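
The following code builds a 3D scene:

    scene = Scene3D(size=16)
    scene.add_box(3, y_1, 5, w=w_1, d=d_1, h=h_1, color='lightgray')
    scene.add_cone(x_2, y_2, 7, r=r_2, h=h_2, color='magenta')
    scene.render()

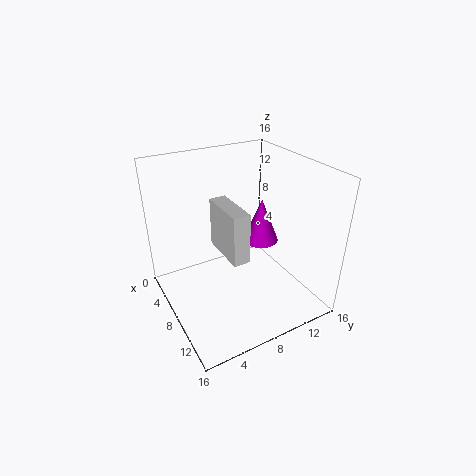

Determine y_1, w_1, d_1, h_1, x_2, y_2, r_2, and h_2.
y_1 = 7
w_1 = 6
d_1 = 2
h_1 = 6
x_2 = 8
y_2 = 11
r_2 = 2
h_2 = 5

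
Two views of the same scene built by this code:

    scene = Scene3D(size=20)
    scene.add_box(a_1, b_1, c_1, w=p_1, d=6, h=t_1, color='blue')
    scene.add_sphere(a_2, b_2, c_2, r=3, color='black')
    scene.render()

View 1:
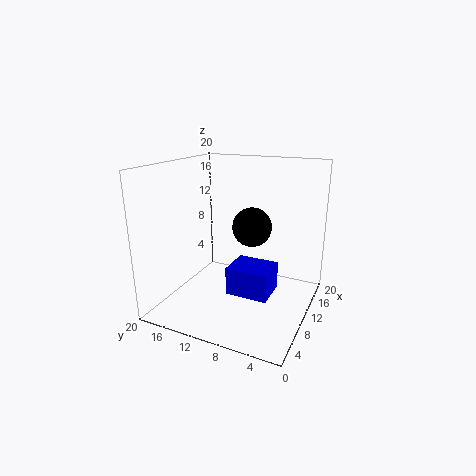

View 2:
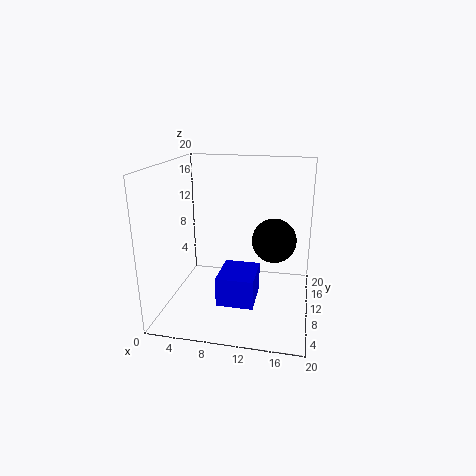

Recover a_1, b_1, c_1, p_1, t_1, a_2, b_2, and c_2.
a_1 = 8, b_1 = 5, c_1 = 2, p_1 = 5, t_1 = 4, a_2 = 15, b_2 = 10, c_2 = 10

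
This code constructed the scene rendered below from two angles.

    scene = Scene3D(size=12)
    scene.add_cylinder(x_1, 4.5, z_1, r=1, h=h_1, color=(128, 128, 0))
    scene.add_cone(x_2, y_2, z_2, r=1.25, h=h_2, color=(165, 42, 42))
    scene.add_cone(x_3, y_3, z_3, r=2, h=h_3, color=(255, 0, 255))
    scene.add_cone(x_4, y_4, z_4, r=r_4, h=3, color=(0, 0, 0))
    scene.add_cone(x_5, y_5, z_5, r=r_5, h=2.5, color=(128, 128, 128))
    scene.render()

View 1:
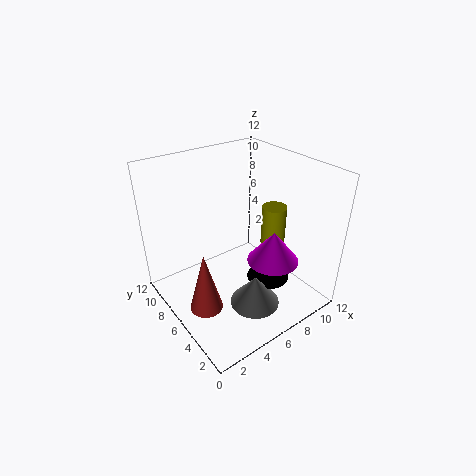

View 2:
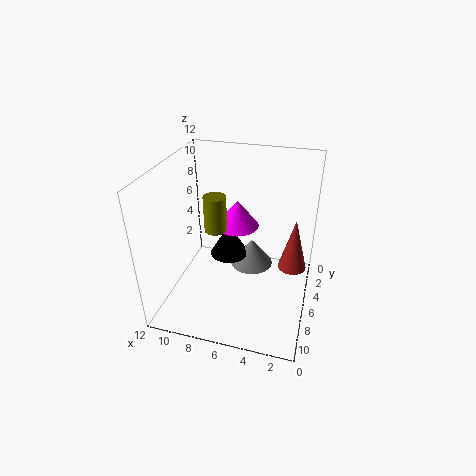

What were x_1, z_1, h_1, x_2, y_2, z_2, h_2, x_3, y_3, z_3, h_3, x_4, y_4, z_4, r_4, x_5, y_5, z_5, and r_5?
x_1 = 8.5, z_1 = 5.5, h_1 = 3.25, x_2 = 1.5, y_2 = 4, z_2 = 2.5, h_2 = 4.75, x_3 = 7, y_3 = 2.75, z_3 = 5.25, h_3 = 2.5, x_4 = 7.5, y_4 = 3.75, z_4 = 2.75, r_4 = 1.75, x_5 = 5.5, y_5 = 3, z_5 = 1.5, r_5 = 2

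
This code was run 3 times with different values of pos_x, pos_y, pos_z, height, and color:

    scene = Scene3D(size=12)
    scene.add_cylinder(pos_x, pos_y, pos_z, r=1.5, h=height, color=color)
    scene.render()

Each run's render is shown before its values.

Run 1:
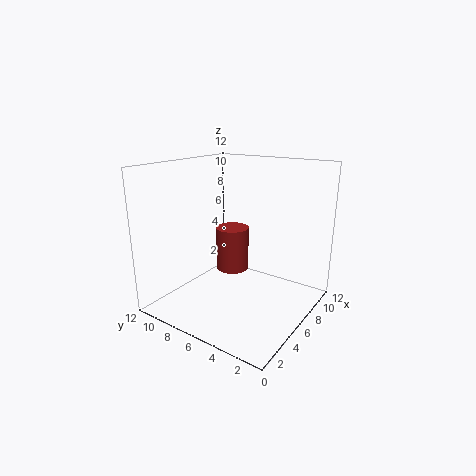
pos_x = 8, pos_y = 8, pos_z = 2, height = 4, color = 'brown'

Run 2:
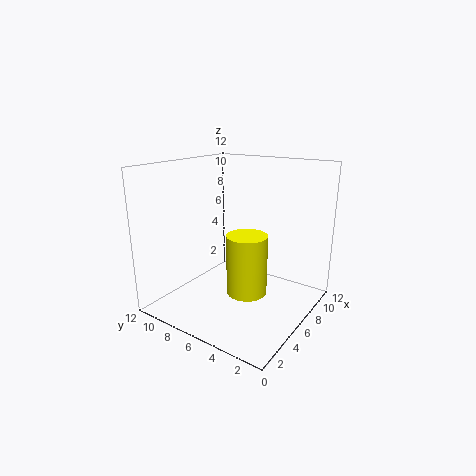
pos_x = 3.5, pos_y = 3.5, pos_z = 3, height = 4.5, color = 'yellow'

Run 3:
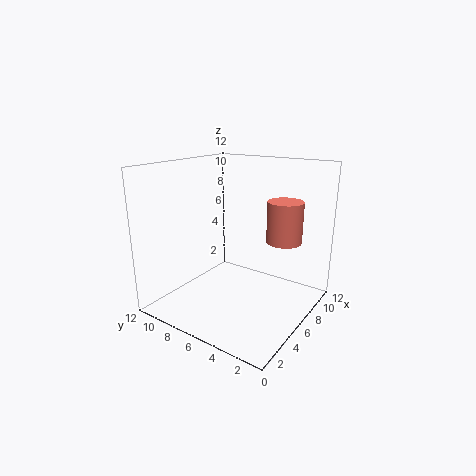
pos_x = 8.5, pos_y = 3, pos_z = 5.5, height = 3.5, color = 'salmon'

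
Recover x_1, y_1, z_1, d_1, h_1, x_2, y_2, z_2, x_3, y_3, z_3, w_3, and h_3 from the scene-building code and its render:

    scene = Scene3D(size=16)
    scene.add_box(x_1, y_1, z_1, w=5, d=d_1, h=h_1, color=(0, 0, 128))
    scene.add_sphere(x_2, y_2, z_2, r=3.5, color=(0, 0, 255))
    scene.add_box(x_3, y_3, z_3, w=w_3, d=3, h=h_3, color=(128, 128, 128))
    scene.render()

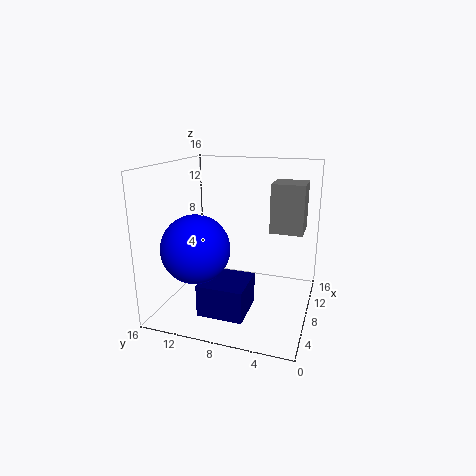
x_1 = 3
y_1 = 6
z_1 = 0.5
d_1 = 5
h_1 = 3.5
x_2 = 3.5
y_2 = 11
z_2 = 8
x_3 = 3.5
y_3 = 0.5
z_3 = 10.5
w_3 = 3
h_3 = 4.5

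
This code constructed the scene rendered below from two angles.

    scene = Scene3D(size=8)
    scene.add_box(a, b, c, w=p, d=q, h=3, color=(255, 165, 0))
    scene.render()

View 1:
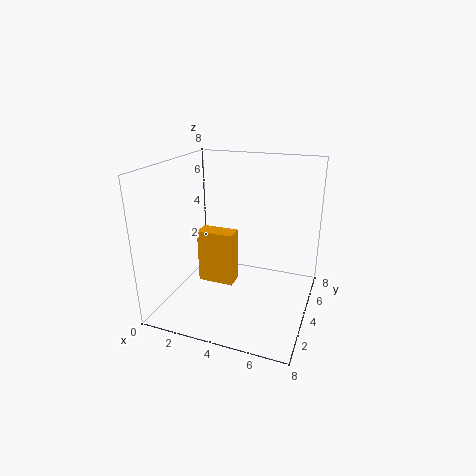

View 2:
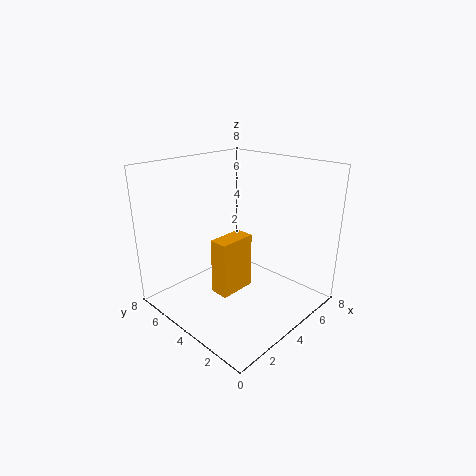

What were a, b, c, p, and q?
a = 2; b = 3; c = 1.5; p = 2; q = 1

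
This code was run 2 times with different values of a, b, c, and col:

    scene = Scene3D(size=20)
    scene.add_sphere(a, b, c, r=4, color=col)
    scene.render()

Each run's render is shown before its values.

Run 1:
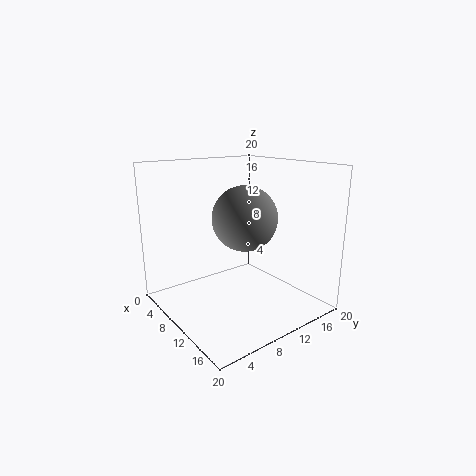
a = 14
b = 8
c = 14
col = 'gray'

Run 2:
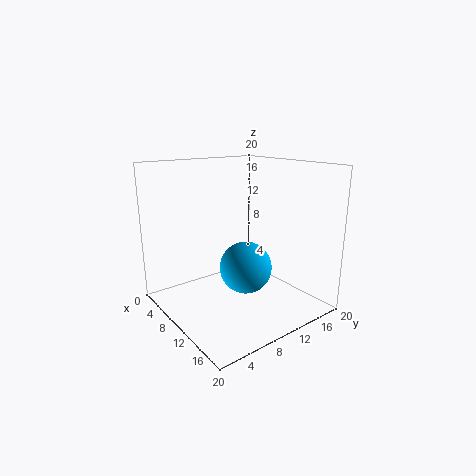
a = 8
b = 13
c = 4
col = 'deepskyblue'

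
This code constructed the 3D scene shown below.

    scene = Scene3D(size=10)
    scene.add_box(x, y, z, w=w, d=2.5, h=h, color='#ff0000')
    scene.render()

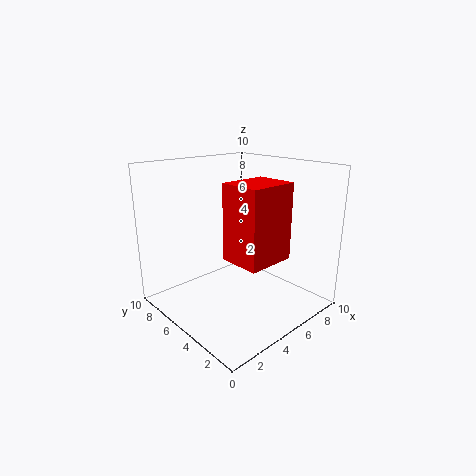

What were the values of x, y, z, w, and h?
x = 2
y = 0.5
z = 5
w = 3
h = 4.5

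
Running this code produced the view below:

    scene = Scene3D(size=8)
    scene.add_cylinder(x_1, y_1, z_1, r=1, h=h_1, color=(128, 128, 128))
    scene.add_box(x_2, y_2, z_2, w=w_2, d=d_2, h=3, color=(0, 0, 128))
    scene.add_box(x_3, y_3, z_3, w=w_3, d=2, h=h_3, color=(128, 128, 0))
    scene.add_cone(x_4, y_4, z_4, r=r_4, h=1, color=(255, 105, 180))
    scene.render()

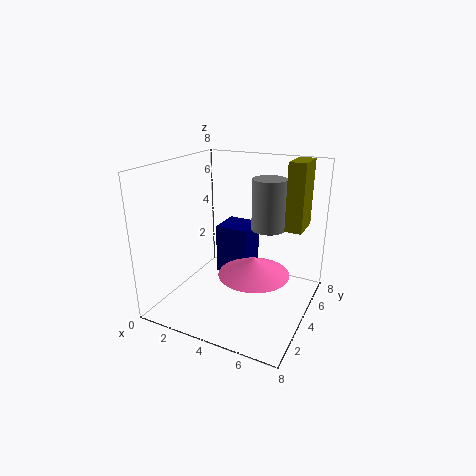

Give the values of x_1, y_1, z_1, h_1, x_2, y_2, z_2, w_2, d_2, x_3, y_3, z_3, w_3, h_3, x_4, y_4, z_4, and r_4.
x_1 = 5, y_1 = 6, z_1 = 4, h_1 = 3, x_2 = 2, y_2 = 5, z_2 = 1, w_2 = 2, d_2 = 2, x_3 = 6, y_3 = 6, z_3 = 4, w_3 = 1, h_3 = 4, x_4 = 5, y_4 = 4, z_4 = 2, r_4 = 2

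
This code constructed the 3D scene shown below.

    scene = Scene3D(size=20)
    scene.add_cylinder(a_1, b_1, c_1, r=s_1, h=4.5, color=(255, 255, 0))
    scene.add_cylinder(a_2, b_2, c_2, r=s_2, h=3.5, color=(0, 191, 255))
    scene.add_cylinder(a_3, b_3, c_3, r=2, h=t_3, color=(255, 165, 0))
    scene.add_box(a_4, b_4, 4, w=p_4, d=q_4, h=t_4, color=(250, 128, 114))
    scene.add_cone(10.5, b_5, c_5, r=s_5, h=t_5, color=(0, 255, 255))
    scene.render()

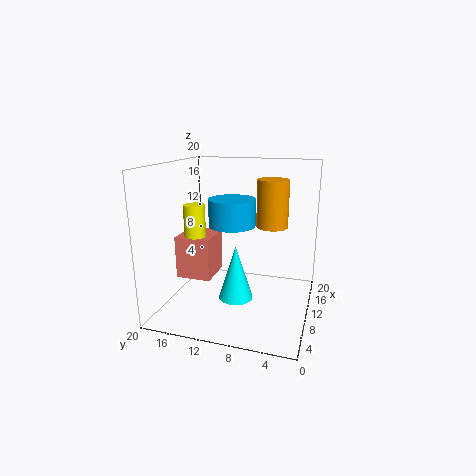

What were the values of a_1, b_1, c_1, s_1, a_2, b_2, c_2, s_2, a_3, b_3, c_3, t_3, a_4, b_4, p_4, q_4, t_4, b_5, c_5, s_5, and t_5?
a_1 = 9; b_1 = 16; c_1 = 10; s_1 = 1.5; a_2 = 7.5; b_2 = 10; c_2 = 12.5; s_2 = 3; a_3 = 8.5; b_3 = 5; c_3 = 12.5; t_3 = 6; a_4 = 7.5; b_4 = 13.5; p_4 = 5.5; q_4 = 5; t_4 = 6; b_5 = 10.5; c_5 = 0.5; s_5 = 2.5; t_5 = 8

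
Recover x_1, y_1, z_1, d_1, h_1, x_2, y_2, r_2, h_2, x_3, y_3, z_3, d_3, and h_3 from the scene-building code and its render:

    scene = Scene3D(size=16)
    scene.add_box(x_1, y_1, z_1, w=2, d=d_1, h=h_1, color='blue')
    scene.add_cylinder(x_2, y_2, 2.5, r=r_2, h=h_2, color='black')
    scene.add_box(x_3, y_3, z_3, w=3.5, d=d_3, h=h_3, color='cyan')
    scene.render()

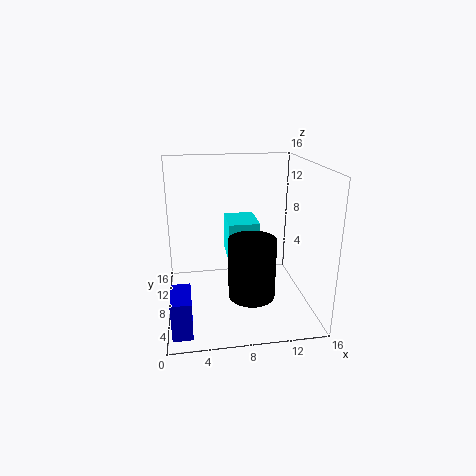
x_1 = 0.5; y_1 = 1; z_1 = 0.5; d_1 = 4; h_1 = 4; x_2 = 9; y_2 = 5; r_2 = 2.5; h_2 = 6.5; x_3 = 7; y_3 = 8; z_3 = 5; d_3 = 4.5; h_3 = 4.5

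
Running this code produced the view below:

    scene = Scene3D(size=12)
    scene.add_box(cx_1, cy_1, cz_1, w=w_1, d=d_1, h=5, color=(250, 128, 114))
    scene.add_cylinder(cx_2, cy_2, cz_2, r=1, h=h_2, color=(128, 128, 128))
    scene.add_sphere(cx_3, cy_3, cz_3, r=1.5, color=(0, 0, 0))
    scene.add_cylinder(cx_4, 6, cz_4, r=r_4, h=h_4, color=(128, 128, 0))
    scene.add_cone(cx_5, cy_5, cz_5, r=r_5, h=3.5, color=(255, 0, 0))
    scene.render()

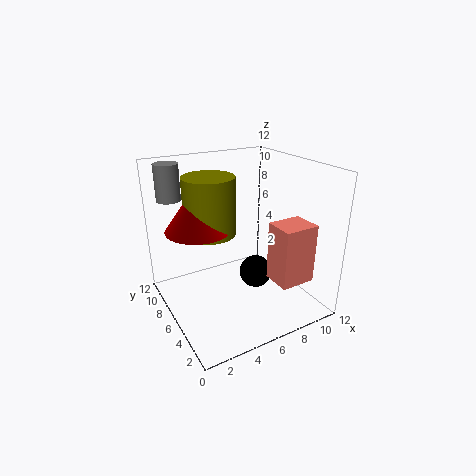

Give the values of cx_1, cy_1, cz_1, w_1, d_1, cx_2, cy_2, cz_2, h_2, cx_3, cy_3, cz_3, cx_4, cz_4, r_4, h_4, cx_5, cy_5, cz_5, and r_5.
cx_1 = 8; cy_1 = 2; cz_1 = 2.5; w_1 = 3; d_1 = 2.5; cx_2 = 1.5; cy_2 = 9.5; cz_2 = 9; h_2 = 3; cx_3 = 8.5; cy_3 = 7; cz_3 = 1.5; cx_4 = 3.5; cz_4 = 7; r_4 = 2; h_4 = 4.5; cx_5 = 2.5; cy_5 = 6; cz_5 = 7.5; r_5 = 2.5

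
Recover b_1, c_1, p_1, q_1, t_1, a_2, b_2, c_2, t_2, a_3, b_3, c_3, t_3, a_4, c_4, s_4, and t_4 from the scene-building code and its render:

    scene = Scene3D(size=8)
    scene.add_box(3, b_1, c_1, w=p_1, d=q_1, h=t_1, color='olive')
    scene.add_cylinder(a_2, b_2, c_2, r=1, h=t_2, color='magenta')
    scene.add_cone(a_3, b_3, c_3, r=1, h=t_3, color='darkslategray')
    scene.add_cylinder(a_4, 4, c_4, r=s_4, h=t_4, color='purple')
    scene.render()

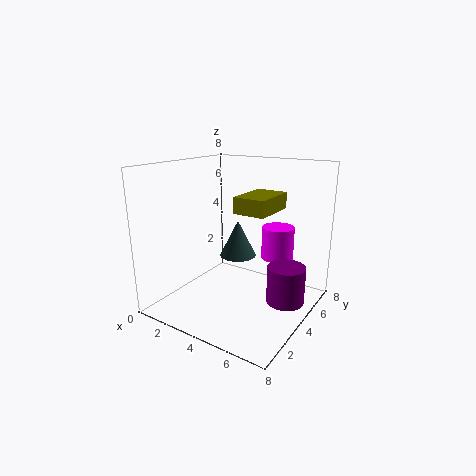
b_1 = 5
c_1 = 5
p_1 = 2
q_1 = 3
t_1 = 1
a_2 = 5
b_2 = 7
c_2 = 2
t_2 = 2
a_3 = 4
b_3 = 4
c_3 = 3
t_3 = 2
a_4 = 7
c_4 = 1
s_4 = 1
t_4 = 2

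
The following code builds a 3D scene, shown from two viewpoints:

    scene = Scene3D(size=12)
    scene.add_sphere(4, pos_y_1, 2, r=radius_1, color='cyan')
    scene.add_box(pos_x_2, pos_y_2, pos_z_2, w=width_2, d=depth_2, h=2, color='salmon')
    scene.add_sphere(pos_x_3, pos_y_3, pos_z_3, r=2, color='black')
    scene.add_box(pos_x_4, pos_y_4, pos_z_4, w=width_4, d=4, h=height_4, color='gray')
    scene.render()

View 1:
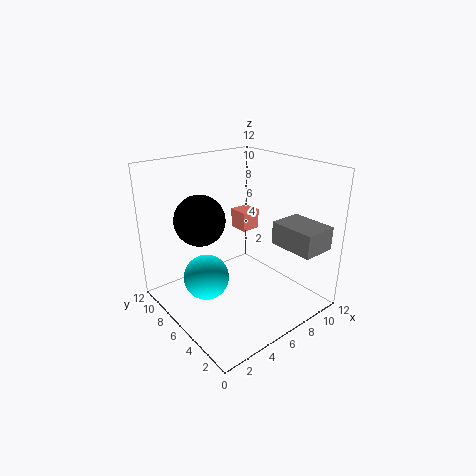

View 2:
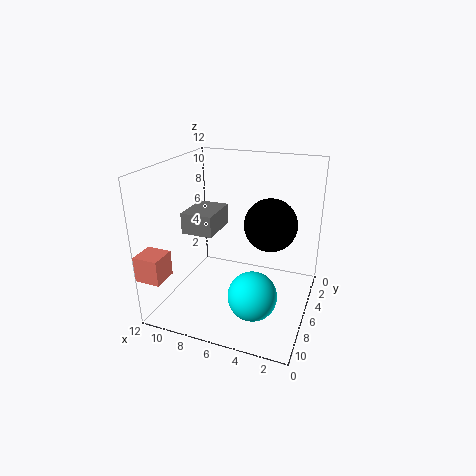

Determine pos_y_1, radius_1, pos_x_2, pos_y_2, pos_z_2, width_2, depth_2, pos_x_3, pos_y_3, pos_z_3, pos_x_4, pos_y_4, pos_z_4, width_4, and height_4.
pos_y_1 = 8, radius_1 = 2, pos_x_2 = 10, pos_y_2 = 10, pos_z_2 = 4, width_2 = 2, depth_2 = 2, pos_x_3 = 3, pos_y_3 = 7, pos_z_3 = 8, pos_x_4 = 9, pos_y_4 = 1, pos_z_4 = 5, width_4 = 3, height_4 = 2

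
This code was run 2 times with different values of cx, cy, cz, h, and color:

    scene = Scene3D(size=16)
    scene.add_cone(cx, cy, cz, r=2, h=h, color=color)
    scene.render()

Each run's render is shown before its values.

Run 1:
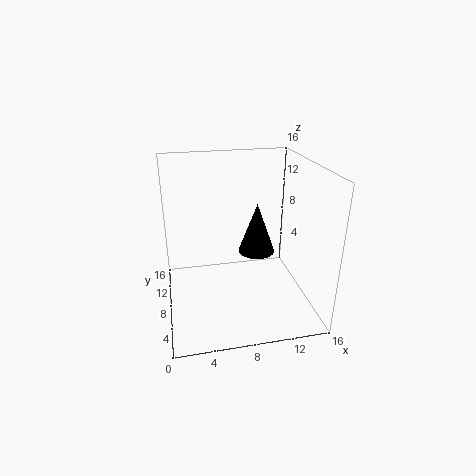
cx = 10, cy = 7.5, cz = 6.5, h = 5.5, color = 'black'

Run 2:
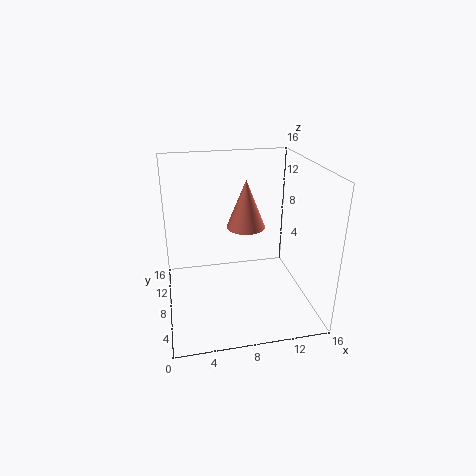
cx = 8.5, cy = 6.5, cz = 10, h = 5, color = 'salmon'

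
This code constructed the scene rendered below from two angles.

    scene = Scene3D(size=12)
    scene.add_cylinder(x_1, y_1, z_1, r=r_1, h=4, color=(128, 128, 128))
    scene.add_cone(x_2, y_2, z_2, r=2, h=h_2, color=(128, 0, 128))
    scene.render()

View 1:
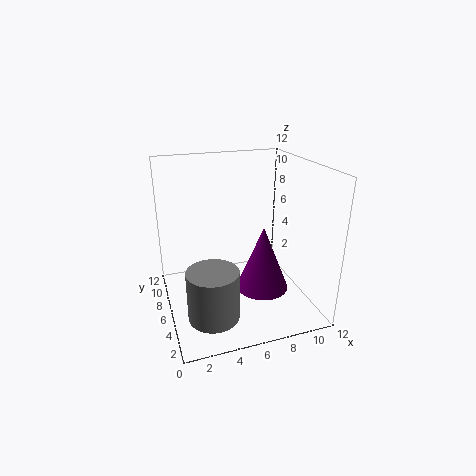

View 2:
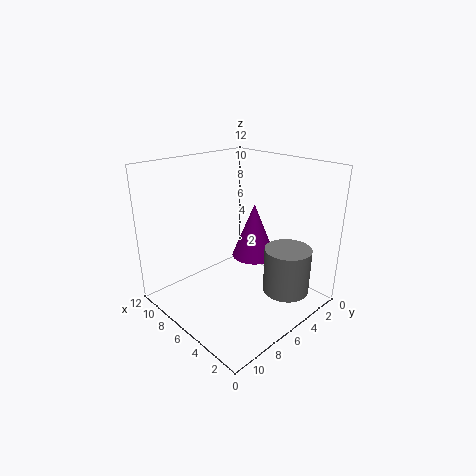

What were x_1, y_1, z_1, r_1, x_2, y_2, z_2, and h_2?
x_1 = 3; y_1 = 3; z_1 = 1; r_1 = 2; x_2 = 7; y_2 = 3; z_2 = 3; h_2 = 5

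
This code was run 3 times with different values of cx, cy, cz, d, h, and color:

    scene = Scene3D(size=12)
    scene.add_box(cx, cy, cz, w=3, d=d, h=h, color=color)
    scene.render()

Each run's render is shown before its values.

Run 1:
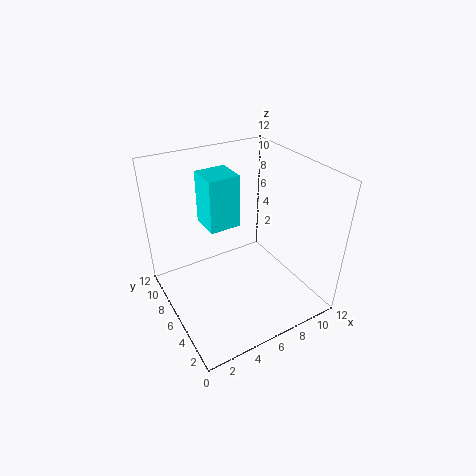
cx = 5
cy = 9
cz = 5
d = 3
h = 5
color = 'cyan'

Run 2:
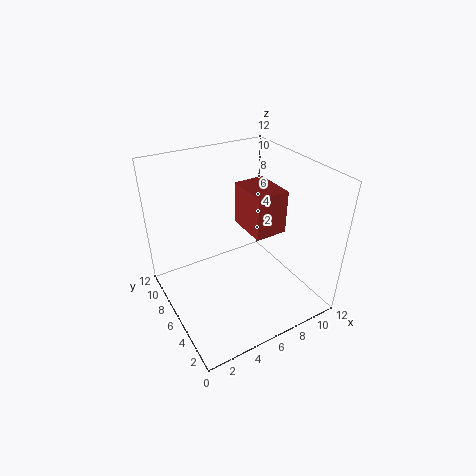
cx = 8
cy = 6
cz = 5
d = 4
h = 4
color = 'brown'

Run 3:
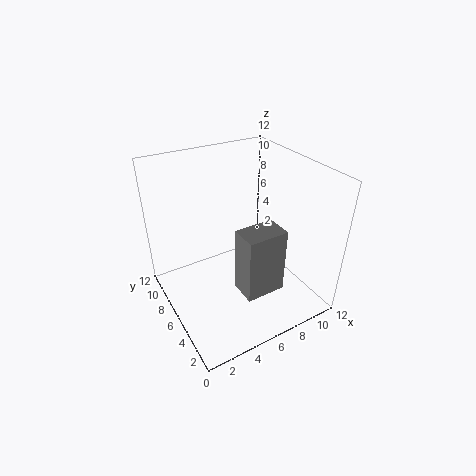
cx = 4
cy = 1
cz = 4
d = 2
h = 5
color = 'gray'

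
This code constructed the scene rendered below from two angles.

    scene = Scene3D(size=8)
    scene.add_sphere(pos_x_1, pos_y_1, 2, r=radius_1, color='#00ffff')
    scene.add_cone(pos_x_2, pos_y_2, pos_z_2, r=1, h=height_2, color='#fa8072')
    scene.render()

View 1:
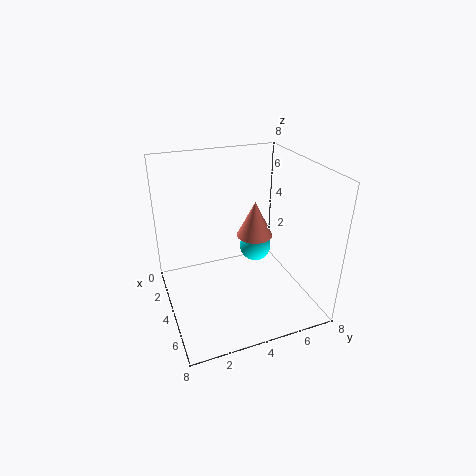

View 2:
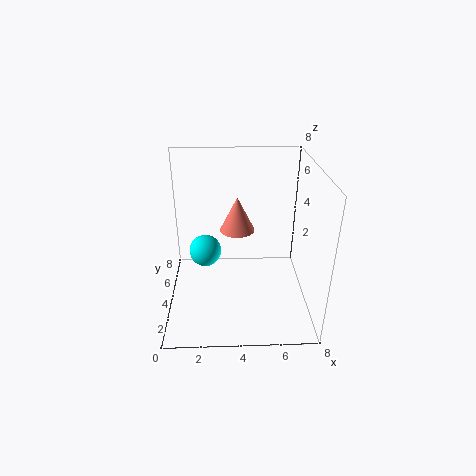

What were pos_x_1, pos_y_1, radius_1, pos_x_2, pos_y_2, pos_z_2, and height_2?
pos_x_1 = 2
pos_y_1 = 6
radius_1 = 1
pos_x_2 = 4
pos_y_2 = 5
pos_z_2 = 4
height_2 = 2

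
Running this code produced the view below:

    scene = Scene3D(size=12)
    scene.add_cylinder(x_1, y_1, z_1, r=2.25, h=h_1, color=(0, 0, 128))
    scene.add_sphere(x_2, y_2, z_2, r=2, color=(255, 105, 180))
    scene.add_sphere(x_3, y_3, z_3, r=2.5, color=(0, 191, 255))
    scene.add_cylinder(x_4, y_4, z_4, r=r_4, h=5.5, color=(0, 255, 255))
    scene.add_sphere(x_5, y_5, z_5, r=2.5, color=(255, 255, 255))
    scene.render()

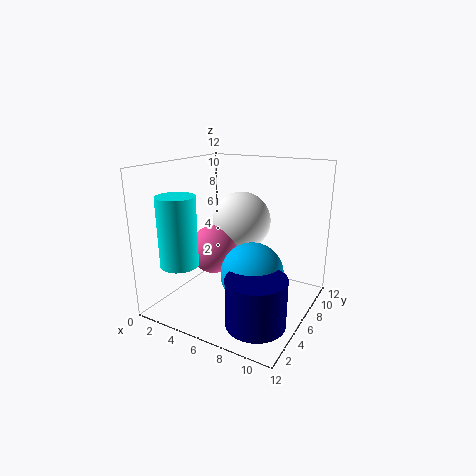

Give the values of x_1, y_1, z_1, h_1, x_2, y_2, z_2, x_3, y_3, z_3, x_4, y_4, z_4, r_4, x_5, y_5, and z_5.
x_1 = 9.5
y_1 = 2.5
z_1 = 1
h_1 = 3.75
x_2 = 4.25
y_2 = 5
z_2 = 5
x_3 = 8
y_3 = 4.75
z_3 = 3.75
x_4 = 3
y_4 = 2
z_4 = 4.5
r_4 = 1.5
x_5 = 5.5
y_5 = 7.5
z_5 = 7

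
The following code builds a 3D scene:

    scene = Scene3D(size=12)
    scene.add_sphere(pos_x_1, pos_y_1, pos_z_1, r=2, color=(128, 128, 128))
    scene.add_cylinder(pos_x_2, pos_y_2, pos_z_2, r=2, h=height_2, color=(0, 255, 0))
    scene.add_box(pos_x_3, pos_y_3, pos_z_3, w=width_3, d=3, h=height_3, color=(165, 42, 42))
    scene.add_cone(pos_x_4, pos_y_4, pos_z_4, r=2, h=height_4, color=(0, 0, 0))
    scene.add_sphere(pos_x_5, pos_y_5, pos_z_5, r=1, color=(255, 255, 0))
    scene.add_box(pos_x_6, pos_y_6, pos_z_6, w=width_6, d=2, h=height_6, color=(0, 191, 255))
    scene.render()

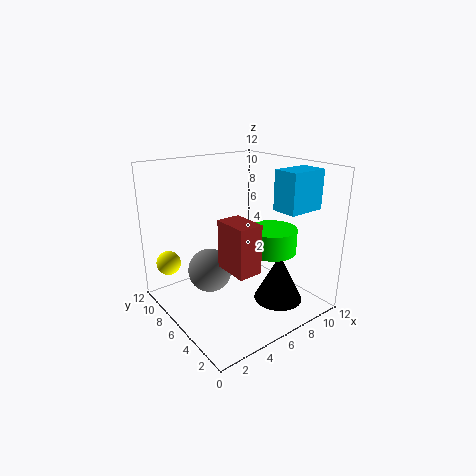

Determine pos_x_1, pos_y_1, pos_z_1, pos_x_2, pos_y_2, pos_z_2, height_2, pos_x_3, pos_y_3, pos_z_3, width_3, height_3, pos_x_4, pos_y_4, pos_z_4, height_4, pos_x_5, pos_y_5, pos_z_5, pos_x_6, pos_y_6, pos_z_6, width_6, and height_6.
pos_x_1 = 5; pos_y_1 = 9; pos_z_1 = 2; pos_x_2 = 8; pos_y_2 = 4; pos_z_2 = 5; height_2 = 2; pos_x_3 = 4; pos_y_3 = 3; pos_z_3 = 4; width_3 = 2; height_3 = 4; pos_x_4 = 8; pos_y_4 = 3; pos_z_4 = 1; height_4 = 4; pos_x_5 = 1; pos_y_5 = 9; pos_z_5 = 4; pos_x_6 = 7; pos_y_6 = 1; pos_z_6 = 9; width_6 = 3; height_6 = 3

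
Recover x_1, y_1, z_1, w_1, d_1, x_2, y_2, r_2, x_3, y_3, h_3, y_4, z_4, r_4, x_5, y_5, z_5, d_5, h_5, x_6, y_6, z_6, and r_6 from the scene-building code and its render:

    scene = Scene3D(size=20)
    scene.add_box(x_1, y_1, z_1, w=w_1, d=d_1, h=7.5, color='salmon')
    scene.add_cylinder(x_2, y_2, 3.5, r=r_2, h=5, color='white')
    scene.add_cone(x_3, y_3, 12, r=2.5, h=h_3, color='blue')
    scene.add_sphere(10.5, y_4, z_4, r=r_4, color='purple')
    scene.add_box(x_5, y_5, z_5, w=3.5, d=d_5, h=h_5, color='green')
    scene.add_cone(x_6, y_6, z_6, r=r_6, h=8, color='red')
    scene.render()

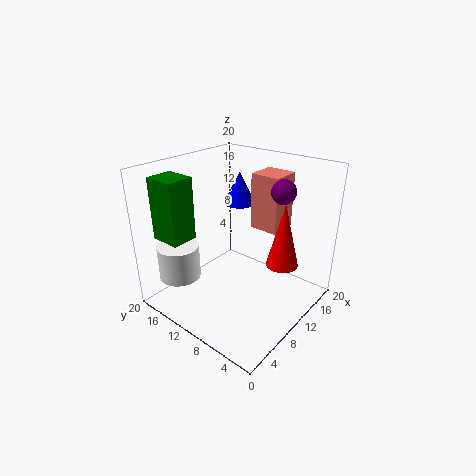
x_1 = 11.5; y_1 = 5; z_1 = 11.5; w_1 = 4; d_1 = 4; x_2 = 5; y_2 = 17; r_2 = 3; x_3 = 16.5; y_3 = 15; h_3 = 5; y_4 = 3.5; z_4 = 18; r_4 = 1.5; x_5 = 1; y_5 = 12.5; z_5 = 11.5; d_5 = 4; h_5 = 8; x_6 = 9.5; y_6 = 2.5; z_6 = 9; r_6 = 2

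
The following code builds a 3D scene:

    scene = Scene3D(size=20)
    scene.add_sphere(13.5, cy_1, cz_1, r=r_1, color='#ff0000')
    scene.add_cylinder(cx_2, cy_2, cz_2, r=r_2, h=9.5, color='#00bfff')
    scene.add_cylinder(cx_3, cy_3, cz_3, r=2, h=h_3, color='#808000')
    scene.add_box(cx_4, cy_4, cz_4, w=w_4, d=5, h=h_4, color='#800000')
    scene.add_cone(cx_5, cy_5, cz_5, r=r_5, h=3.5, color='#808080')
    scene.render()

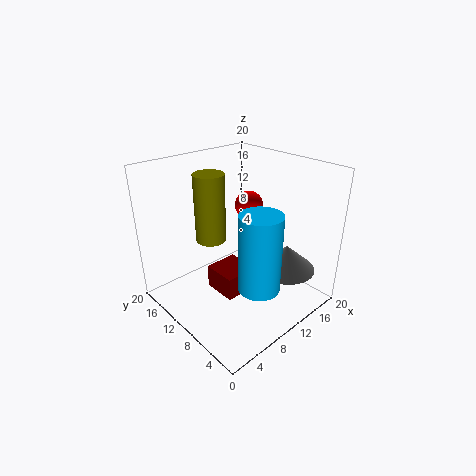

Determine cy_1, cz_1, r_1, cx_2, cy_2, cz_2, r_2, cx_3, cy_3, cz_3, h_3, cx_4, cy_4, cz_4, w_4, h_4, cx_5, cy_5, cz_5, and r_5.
cy_1 = 11.5, cz_1 = 13.5, r_1 = 2, cx_2 = 6.5, cy_2 = 2.5, cz_2 = 7.5, r_2 = 2.5, cx_3 = 6.5, cy_3 = 11.5, cz_3 = 10.5, h_3 = 9, cx_4 = 7.5, cy_4 = 9, cz_4 = 1, w_4 = 5, h_4 = 3.5, cx_5 = 14, cy_5 = 4.5, cz_5 = 6, r_5 = 4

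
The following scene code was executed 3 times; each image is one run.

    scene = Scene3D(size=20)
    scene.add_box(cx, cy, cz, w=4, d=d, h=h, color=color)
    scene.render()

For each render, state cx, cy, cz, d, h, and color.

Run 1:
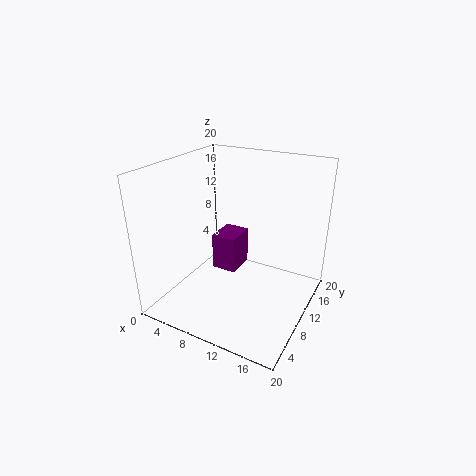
cx = 3
cy = 14
cz = 1
d = 5
h = 6
color = 'purple'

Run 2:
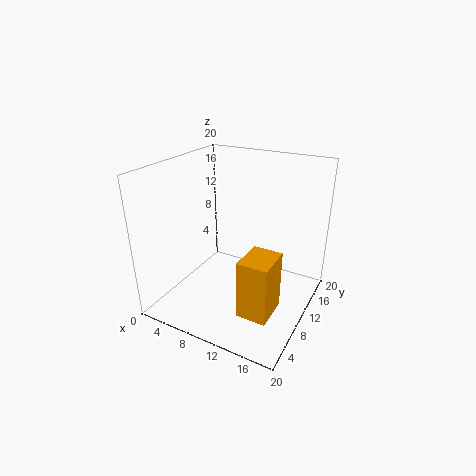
cx = 13
cy = 4
cz = 2
d = 5
h = 8
color = 'orange'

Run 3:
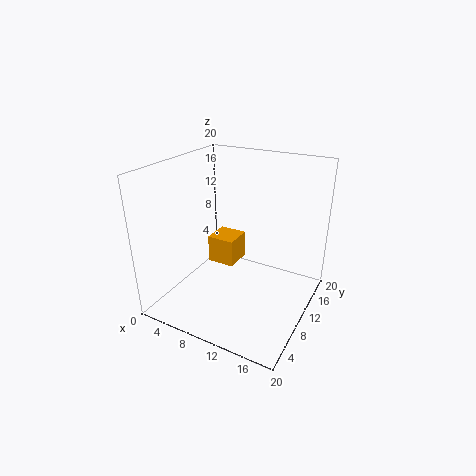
cx = 5
cy = 10
cz = 5
d = 4
h = 4
color = 'orange'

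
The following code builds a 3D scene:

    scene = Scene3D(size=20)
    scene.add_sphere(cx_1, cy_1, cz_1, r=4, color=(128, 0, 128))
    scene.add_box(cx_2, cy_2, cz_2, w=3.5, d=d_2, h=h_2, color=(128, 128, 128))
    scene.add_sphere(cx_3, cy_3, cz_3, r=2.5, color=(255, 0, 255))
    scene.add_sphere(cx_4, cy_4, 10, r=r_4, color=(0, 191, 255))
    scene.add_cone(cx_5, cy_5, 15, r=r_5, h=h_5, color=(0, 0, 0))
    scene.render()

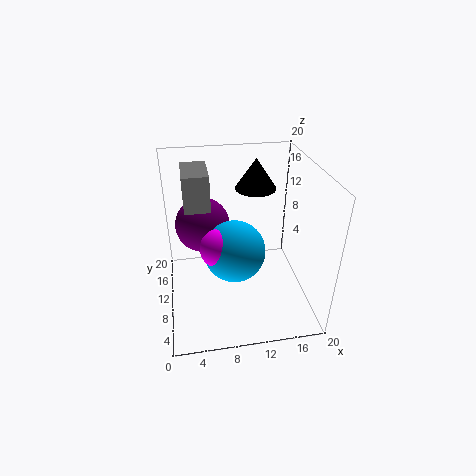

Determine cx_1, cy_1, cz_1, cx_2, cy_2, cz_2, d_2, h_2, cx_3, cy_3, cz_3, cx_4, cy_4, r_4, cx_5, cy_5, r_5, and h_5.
cx_1 = 5.5, cy_1 = 14.5, cz_1 = 10, cx_2 = 3, cy_2 = 10.5, cz_2 = 14, d_2 = 6, h_2 = 5, cx_3 = 7, cy_3 = 6.5, cz_3 = 11, cx_4 = 9, cy_4 = 7, r_4 = 4, cx_5 = 13.5, cy_5 = 15, r_5 = 3, h_5 = 4.5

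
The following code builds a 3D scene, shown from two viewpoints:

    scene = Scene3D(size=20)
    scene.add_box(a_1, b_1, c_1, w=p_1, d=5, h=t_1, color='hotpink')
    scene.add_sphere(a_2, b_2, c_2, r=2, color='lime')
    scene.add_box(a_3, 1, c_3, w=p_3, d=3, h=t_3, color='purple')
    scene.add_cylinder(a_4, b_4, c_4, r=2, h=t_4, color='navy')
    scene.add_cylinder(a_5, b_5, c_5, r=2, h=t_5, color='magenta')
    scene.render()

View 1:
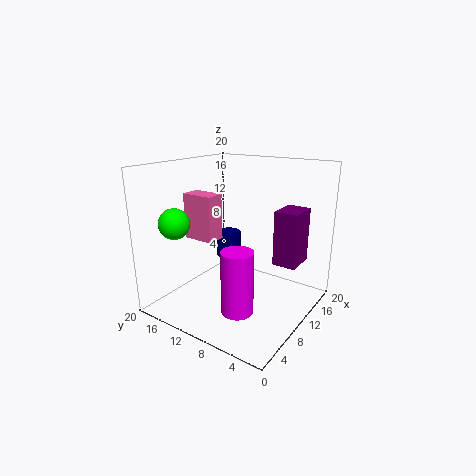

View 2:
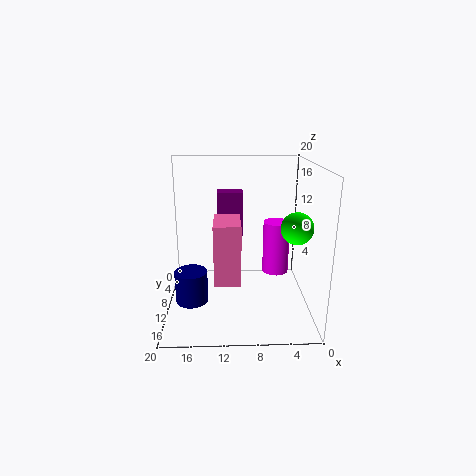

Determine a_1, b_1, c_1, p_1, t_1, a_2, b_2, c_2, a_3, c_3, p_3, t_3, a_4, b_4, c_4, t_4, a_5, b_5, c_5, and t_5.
a_1 = 10
b_1 = 15
c_1 = 8
p_1 = 3
t_1 = 7
a_2 = 3
b_2 = 15
c_2 = 13
a_3 = 9
c_3 = 8
p_3 = 4
t_3 = 7
a_4 = 16
b_4 = 16
c_4 = 4
t_4 = 4
a_5 = 4
b_5 = 6
c_5 = 3
t_5 = 8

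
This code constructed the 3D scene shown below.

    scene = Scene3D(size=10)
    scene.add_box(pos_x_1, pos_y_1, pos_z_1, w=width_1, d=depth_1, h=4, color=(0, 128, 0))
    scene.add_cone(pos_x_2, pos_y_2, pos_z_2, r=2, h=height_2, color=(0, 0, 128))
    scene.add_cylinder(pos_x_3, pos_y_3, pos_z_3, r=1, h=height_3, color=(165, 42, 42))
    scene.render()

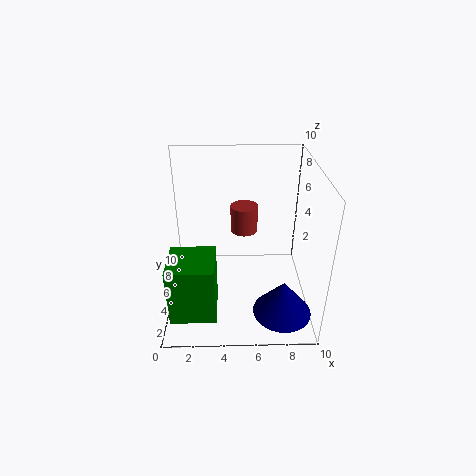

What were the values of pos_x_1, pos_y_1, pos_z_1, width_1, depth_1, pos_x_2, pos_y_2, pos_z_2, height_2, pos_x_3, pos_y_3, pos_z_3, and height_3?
pos_x_1 = 0.5
pos_y_1 = 1
pos_z_1 = 1
width_1 = 3
depth_1 = 3
pos_x_2 = 8
pos_y_2 = 2.5
pos_z_2 = 0.5
height_2 = 2.5
pos_x_3 = 5.5
pos_y_3 = 7
pos_z_3 = 4.5
height_3 = 2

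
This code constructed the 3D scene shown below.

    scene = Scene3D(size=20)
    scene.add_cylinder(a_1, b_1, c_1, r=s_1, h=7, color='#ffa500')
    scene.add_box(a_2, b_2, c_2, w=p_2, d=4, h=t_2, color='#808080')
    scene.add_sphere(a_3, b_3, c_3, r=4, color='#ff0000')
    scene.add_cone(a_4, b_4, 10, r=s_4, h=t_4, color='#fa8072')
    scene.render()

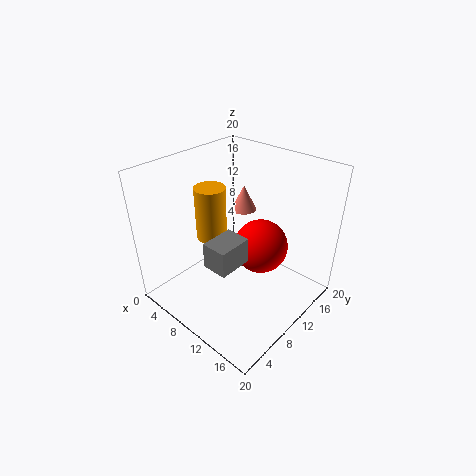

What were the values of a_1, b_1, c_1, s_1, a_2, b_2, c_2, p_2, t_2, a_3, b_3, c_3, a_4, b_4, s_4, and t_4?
a_1 = 8; b_1 = 7; c_1 = 11; s_1 = 2; a_2 = 13; b_2 = 1; c_2 = 12; p_2 = 3; t_2 = 3; a_3 = 11; b_3 = 14; c_3 = 7; a_4 = 5; b_4 = 17; s_4 = 2; t_4 = 4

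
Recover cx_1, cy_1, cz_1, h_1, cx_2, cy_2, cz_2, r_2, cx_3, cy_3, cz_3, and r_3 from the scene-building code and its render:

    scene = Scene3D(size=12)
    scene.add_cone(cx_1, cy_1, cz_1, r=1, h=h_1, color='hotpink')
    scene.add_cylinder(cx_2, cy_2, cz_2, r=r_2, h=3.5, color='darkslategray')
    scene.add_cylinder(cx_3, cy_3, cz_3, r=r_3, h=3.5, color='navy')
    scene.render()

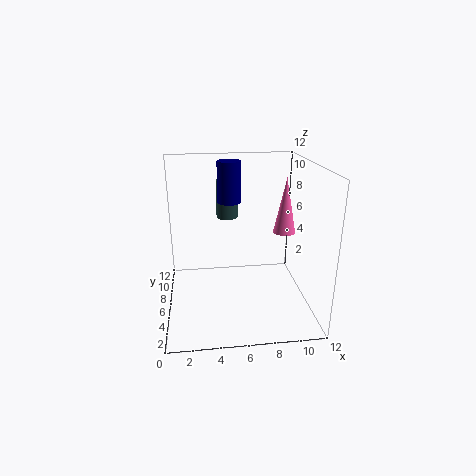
cx_1 = 10.5, cy_1 = 8, cz_1 = 5.5, h_1 = 5, cx_2 = 5.5, cy_2 = 10, cz_2 = 6.5, r_2 = 1, cx_3 = 5.5, cy_3 = 8, cz_3 = 8.5, r_3 = 1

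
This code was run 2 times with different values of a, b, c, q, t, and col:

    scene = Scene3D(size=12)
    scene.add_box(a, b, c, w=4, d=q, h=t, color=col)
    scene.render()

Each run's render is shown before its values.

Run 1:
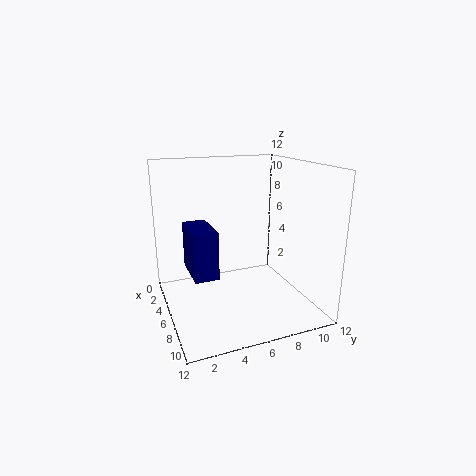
a = 3; b = 2; c = 3; q = 2; t = 4; col = 'navy'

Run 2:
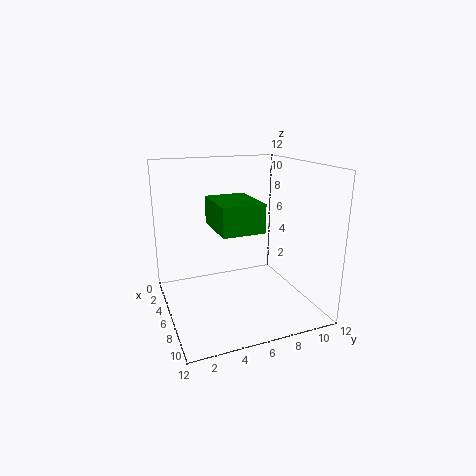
a = 7; b = 3; c = 8; q = 3; t = 2; col = 'green'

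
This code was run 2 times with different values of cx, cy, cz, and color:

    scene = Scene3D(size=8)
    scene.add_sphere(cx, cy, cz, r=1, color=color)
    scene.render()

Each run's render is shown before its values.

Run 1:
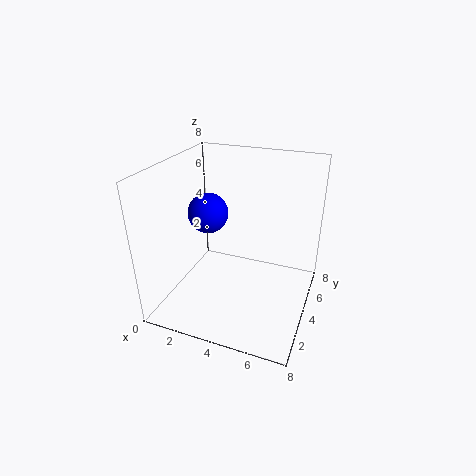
cx = 3; cy = 2.5; cz = 6; color = 'blue'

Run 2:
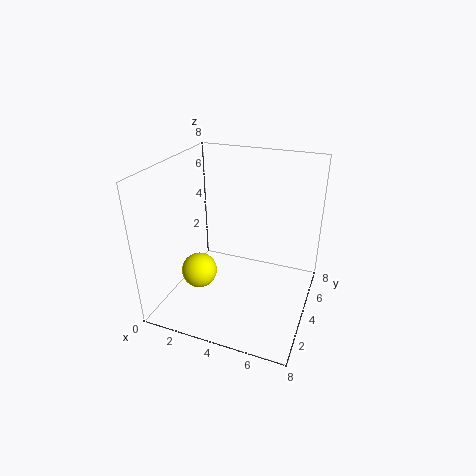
cx = 2; cy = 3; cz = 2; color = 'yellow'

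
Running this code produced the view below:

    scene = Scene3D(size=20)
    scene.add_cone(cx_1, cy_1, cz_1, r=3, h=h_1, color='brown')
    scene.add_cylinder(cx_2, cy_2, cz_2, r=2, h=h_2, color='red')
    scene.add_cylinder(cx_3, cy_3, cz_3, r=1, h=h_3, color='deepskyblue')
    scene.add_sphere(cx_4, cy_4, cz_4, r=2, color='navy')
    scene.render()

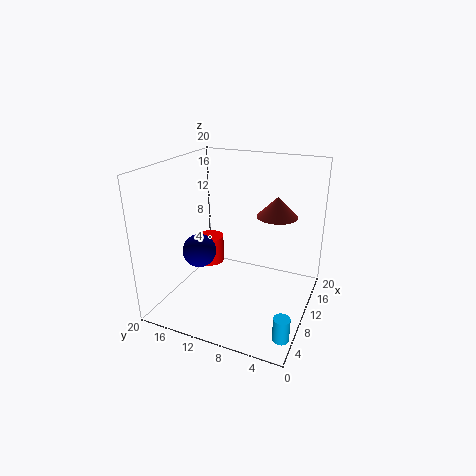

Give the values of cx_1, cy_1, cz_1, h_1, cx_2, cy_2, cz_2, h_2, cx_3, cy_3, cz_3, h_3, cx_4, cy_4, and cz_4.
cx_1 = 15; cy_1 = 6; cz_1 = 12; h_1 = 3; cx_2 = 11; cy_2 = 15; cz_2 = 5; h_2 = 4; cx_3 = 2; cy_3 = 1; cz_3 = 2; h_3 = 3; cx_4 = 3; cy_4 = 12; cz_4 = 11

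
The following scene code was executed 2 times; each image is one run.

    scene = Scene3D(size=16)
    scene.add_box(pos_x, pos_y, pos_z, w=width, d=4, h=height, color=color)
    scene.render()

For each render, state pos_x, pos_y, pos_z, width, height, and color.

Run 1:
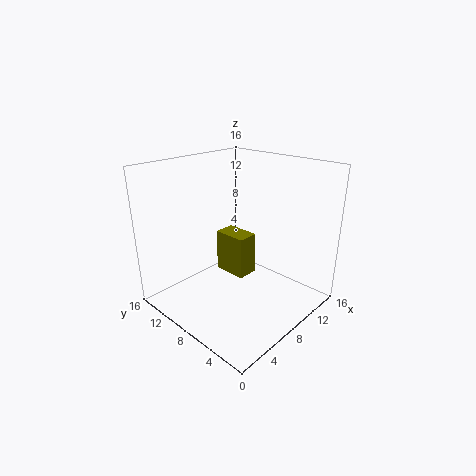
pos_x = 8.5, pos_y = 8, pos_z = 2.5, width = 2.5, height = 5, color = 'olive'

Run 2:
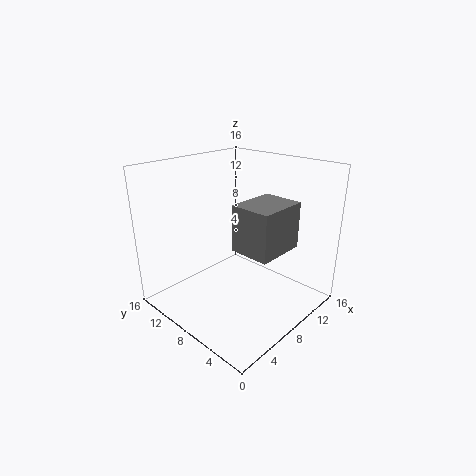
pos_x = 4, pos_y = 1, pos_z = 9, width = 5, height = 4.5, color = 'gray'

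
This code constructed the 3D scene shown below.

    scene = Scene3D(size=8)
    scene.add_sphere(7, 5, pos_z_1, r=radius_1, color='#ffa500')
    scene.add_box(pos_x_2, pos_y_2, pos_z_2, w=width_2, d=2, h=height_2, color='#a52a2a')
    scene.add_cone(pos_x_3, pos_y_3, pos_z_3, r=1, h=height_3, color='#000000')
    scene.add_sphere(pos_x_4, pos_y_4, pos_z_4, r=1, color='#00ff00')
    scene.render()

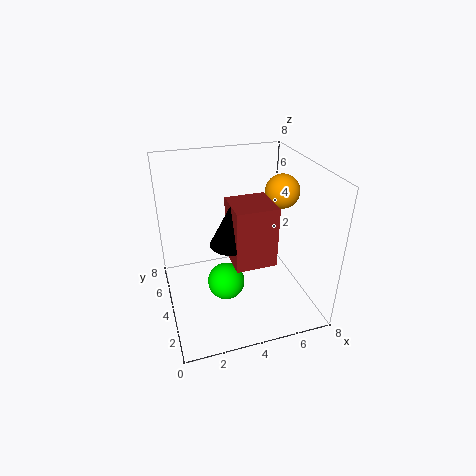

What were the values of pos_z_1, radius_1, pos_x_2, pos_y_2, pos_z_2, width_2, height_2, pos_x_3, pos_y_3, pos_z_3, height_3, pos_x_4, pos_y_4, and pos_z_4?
pos_z_1 = 6, radius_1 = 1, pos_x_2 = 3, pos_y_2 = 1, pos_z_2 = 4, width_2 = 2, height_2 = 3, pos_x_3 = 3, pos_y_3 = 2, pos_z_3 = 5, height_3 = 2, pos_x_4 = 3, pos_y_4 = 3, pos_z_4 = 2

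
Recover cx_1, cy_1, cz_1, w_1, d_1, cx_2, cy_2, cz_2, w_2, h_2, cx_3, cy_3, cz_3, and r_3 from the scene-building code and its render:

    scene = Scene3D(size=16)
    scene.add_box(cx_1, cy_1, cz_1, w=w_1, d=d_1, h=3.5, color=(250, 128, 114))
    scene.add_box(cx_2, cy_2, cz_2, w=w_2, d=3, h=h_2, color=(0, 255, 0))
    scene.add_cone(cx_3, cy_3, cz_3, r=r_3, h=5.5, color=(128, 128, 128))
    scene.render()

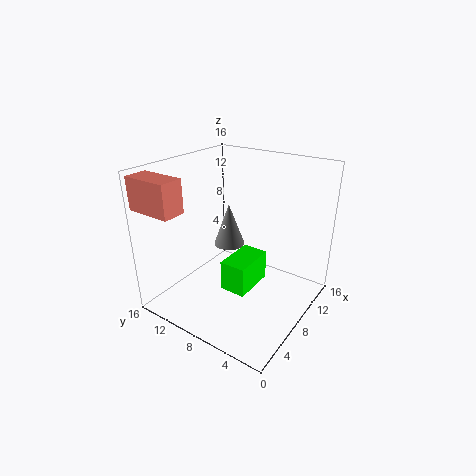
cx_1 = 0.5
cy_1 = 11
cz_1 = 12
w_1 = 2.5
d_1 = 5
cx_2 = 6
cy_2 = 6
cz_2 = 2
w_2 = 5
h_2 = 3.5
cx_3 = 12.5
cy_3 = 12.5
cz_3 = 4
r_3 = 2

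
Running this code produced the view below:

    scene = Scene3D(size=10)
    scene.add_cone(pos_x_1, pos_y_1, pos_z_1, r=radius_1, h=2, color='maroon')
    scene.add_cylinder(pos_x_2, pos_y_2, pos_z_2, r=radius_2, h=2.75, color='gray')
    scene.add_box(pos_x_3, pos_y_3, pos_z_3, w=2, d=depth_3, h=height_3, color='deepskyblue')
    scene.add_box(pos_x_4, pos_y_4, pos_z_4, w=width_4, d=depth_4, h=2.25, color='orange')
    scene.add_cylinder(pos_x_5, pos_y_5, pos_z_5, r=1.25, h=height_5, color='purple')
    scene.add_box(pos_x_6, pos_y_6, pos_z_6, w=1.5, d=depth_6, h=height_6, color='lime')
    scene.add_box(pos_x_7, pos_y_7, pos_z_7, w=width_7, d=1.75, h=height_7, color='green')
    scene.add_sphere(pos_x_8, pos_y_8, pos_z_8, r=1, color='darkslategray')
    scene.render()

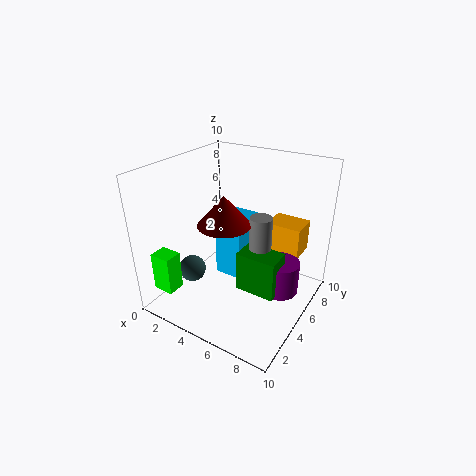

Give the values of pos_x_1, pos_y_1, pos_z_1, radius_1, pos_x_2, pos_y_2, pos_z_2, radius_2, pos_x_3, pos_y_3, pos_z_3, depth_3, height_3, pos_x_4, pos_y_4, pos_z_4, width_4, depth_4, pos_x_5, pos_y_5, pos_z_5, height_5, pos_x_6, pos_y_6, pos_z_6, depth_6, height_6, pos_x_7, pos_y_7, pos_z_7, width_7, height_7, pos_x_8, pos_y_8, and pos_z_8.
pos_x_1 = 4.75; pos_y_1 = 3.75; pos_z_1 = 6.5; radius_1 = 1.75; pos_x_2 = 6.75; pos_y_2 = 5; pos_z_2 = 4.25; radius_2 = 0.75; pos_x_3 = 3.25; pos_y_3 = 4.75; pos_z_3 = 1.75; depth_3 = 2.75; height_3 = 4.25; pos_x_4 = 6.25; pos_y_4 = 6.75; pos_z_4 = 3.5; width_4 = 2.5; depth_4 = 2; pos_x_5 = 8.25; pos_y_5 = 5.25; pos_z_5 = 1.75; height_5 = 2.25; pos_x_6 = 0.5; pos_y_6 = 1; pos_z_6 = 1.5; depth_6 = 1.25; height_6 = 2.75; pos_x_7 = 5.75; pos_y_7 = 3.5; pos_z_7 = 2; width_7 = 2.75; height_7 = 2.75; pos_x_8 = 1.5; pos_y_8 = 4; pos_z_8 = 1.75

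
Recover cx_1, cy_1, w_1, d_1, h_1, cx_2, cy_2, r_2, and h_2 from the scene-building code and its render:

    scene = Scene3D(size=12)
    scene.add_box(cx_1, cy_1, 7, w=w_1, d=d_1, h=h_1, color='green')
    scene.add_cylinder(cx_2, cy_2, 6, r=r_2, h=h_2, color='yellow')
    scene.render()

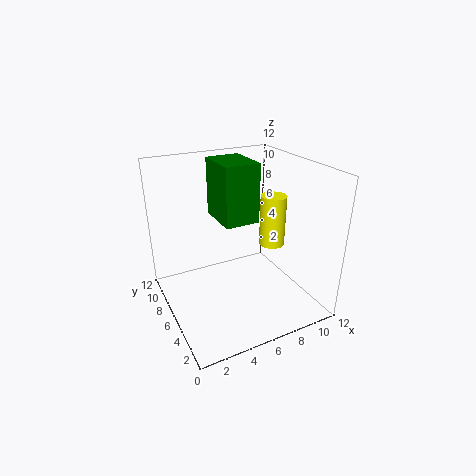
cx_1 = 5; cy_1 = 6; w_1 = 3; d_1 = 4; h_1 = 5; cx_2 = 8; cy_2 = 4; r_2 = 1; h_2 = 4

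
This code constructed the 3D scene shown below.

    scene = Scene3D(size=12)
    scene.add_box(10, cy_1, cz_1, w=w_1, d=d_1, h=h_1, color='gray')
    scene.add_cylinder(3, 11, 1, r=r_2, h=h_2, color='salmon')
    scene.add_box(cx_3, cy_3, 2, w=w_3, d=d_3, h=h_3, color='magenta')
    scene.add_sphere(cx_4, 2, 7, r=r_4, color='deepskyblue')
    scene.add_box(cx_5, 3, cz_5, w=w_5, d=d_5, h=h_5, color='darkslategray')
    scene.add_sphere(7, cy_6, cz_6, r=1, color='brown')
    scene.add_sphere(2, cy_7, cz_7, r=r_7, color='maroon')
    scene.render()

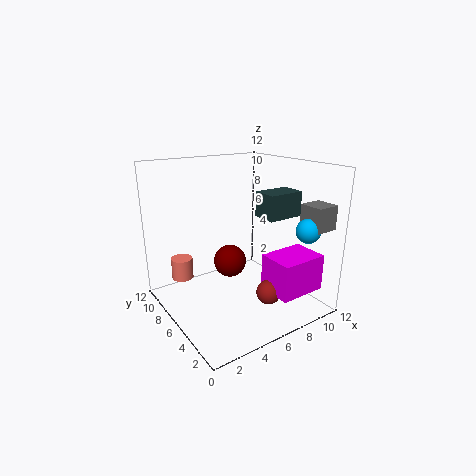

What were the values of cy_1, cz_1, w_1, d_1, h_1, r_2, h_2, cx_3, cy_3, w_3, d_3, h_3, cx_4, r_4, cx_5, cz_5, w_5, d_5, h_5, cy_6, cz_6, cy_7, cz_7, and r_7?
cy_1 = 1; cz_1 = 7; w_1 = 2; d_1 = 2; h_1 = 2; r_2 = 1; h_2 = 2; cx_3 = 7; cy_3 = 1; w_3 = 4; d_3 = 3; h_3 = 3; cx_4 = 10; r_4 = 1; cx_5 = 7; cz_5 = 8; w_5 = 3; d_5 = 2; h_5 = 2; cy_6 = 3; cz_6 = 2; cy_7 = 1; cz_7 = 7; r_7 = 1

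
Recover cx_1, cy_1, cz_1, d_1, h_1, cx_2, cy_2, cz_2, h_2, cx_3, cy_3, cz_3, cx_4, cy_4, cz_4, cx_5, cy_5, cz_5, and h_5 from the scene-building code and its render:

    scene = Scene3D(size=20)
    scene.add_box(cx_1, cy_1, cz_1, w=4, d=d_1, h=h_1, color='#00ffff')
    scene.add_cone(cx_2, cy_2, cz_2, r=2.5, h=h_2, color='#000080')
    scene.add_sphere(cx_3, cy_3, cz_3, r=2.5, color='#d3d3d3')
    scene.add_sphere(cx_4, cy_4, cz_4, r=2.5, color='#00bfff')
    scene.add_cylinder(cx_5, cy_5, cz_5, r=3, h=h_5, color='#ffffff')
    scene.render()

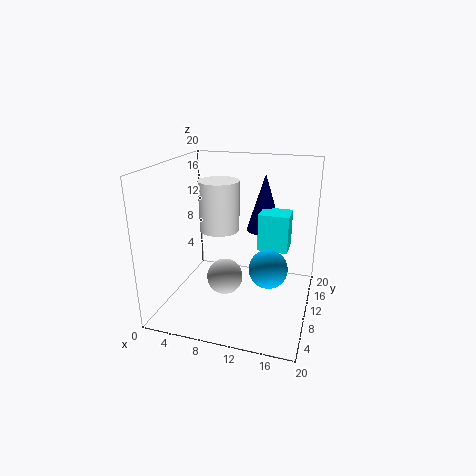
cx_1 = 13
cy_1 = 9
cz_1 = 9
d_1 = 3.5
h_1 = 5
cx_2 = 13
cy_2 = 13
cz_2 = 10.5
h_2 = 8
cx_3 = 8.5
cy_3 = 8.5
cz_3 = 4.5
cx_4 = 15
cy_4 = 7
cz_4 = 7.5
cx_5 = 6
cy_5 = 13.5
cz_5 = 9.5
h_5 = 7.5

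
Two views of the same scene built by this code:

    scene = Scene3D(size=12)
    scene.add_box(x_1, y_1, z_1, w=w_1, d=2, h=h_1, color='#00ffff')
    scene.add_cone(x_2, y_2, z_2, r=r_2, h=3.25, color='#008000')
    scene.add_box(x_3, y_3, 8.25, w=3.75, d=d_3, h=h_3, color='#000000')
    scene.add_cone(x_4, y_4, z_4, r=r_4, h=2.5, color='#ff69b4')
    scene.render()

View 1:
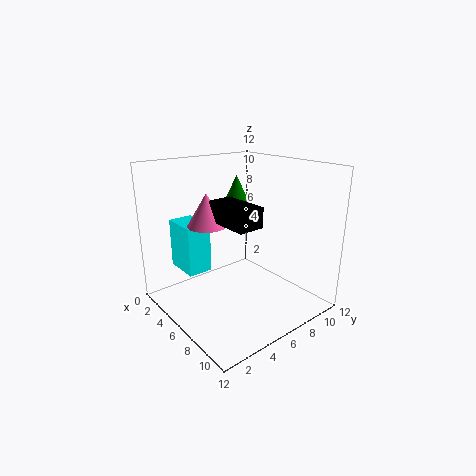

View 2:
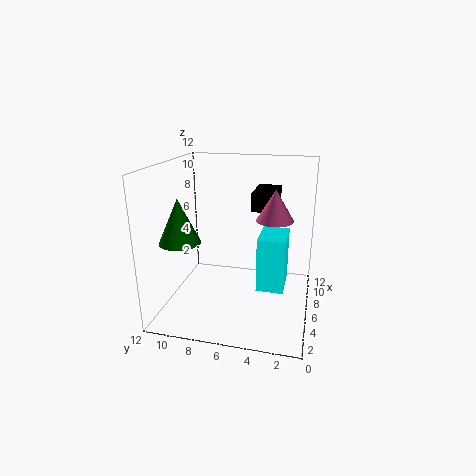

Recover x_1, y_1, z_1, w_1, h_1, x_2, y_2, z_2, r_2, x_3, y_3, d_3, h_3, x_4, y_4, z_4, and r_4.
x_1 = 2.25; y_1 = 1.75; z_1 = 3.5; w_1 = 3; h_1 = 4; x_2 = 1.75; y_2 = 9.25; z_2 = 7; r_2 = 1.5; x_3 = 6.25; y_3 = 3; d_3 = 2; h_3 = 1.5; x_4 = 6; y_4 = 3; z_4 = 7.75; r_4 = 1.5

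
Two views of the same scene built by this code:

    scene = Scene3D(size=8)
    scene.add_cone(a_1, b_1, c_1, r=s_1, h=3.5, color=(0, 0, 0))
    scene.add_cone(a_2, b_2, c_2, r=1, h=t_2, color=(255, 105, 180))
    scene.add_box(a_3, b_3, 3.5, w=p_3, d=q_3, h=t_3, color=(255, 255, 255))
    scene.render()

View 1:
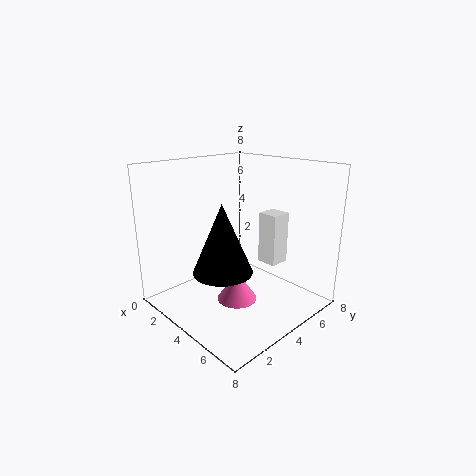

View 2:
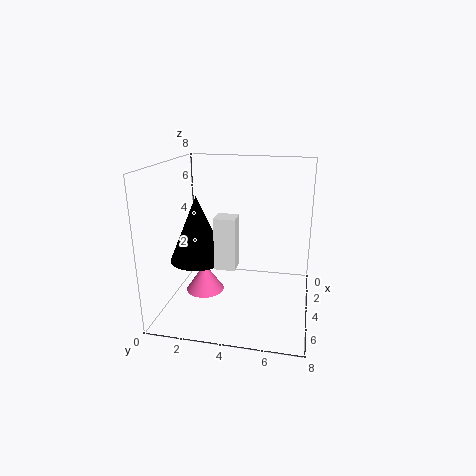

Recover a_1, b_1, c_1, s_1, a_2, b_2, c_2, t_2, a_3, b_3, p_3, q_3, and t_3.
a_1 = 5, b_1 = 2, c_1 = 3, s_1 = 1.5, a_2 = 5.5, b_2 = 2.5, c_2 = 1.5, t_2 = 1.5, a_3 = 6, b_3 = 3.5, p_3 = 1, q_3 = 1, t_3 = 2.5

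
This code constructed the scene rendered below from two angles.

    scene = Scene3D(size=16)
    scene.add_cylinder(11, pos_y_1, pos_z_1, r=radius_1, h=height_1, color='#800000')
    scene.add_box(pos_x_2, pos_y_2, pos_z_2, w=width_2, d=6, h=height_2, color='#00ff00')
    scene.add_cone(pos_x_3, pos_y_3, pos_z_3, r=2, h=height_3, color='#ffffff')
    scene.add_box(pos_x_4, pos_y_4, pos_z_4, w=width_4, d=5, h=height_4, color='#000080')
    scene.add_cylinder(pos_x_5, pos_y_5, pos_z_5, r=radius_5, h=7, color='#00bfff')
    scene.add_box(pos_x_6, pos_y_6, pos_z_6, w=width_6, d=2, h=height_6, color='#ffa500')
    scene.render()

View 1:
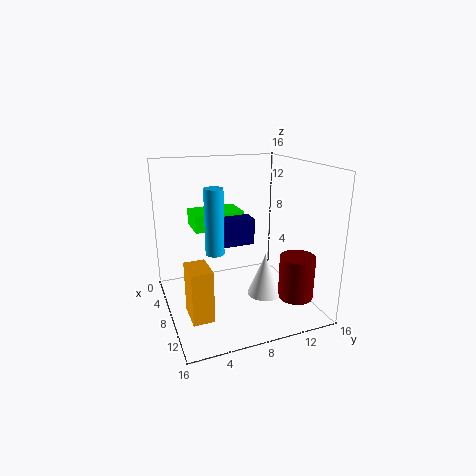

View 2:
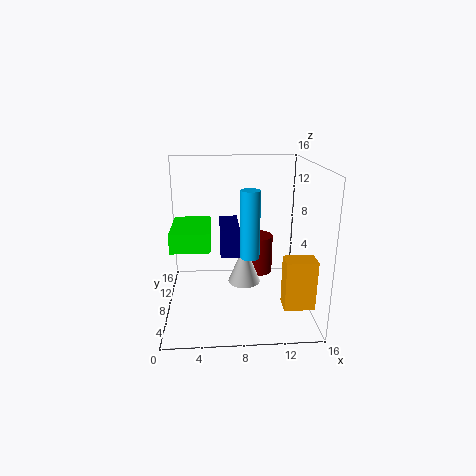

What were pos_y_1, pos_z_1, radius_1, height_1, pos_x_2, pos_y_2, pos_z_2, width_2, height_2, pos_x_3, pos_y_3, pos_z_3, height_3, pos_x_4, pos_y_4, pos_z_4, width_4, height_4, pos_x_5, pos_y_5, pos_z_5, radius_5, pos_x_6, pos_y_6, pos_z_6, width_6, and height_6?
pos_y_1 = 14
pos_z_1 = 1
radius_1 = 2
height_1 = 5
pos_x_2 = 1
pos_y_2 = 4
pos_z_2 = 8
width_2 = 4
height_2 = 2
pos_x_3 = 9
pos_y_3 = 11
pos_z_3 = 1
height_3 = 5
pos_x_4 = 6
pos_y_4 = 5
pos_z_4 = 7
width_4 = 2
height_4 = 3
pos_x_5 = 9
pos_y_5 = 5
pos_z_5 = 7
radius_5 = 1
pos_x_6 = 12
pos_y_6 = 1
pos_z_6 = 3
width_6 = 3
height_6 = 5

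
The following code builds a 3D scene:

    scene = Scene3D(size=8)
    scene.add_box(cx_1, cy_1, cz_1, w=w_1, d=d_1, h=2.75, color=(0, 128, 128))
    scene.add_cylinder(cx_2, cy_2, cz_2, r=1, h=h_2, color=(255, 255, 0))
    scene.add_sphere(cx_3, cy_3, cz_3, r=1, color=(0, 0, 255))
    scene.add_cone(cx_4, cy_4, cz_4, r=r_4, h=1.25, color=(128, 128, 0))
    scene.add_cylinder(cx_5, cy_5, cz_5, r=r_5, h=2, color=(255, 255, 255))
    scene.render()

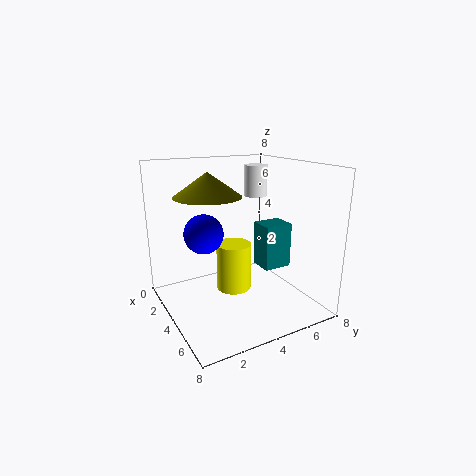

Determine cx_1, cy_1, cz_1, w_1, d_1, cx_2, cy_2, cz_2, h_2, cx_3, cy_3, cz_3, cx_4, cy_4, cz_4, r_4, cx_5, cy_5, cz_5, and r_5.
cx_1 = 2.5; cy_1 = 6; cz_1 = 1.5; w_1 = 1.5; d_1 = 1.75; cx_2 = 3.5; cy_2 = 4; cz_2 = 0.75; h_2 = 2.75; cx_3 = 4.5; cy_3 = 1.75; cz_3 = 4.75; cx_4 = 4; cy_4 = 2.25; cz_4 = 6.5; r_4 = 1.75; cx_5 = 1; cy_5 = 7; cz_5 = 5.5; r_5 = 0.75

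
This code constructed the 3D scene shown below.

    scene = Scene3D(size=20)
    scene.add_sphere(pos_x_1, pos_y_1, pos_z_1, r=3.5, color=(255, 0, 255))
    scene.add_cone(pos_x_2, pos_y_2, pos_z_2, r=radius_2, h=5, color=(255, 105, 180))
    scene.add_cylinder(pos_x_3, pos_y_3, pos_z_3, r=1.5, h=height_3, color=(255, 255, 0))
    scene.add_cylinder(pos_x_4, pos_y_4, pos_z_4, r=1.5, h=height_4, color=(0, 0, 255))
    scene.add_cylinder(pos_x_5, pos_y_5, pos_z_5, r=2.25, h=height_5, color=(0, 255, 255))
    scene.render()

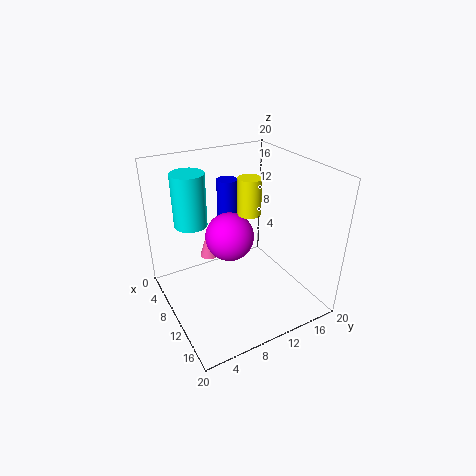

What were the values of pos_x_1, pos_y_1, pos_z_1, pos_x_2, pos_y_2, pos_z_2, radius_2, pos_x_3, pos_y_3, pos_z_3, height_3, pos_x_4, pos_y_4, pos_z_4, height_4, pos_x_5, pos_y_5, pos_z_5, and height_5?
pos_x_1 = 8; pos_y_1 = 9.75; pos_z_1 = 9.25; pos_x_2 = 2.75; pos_y_2 = 8.75; pos_z_2 = 3.5; radius_2 = 1.5; pos_x_3 = 12; pos_y_3 = 10.5; pos_z_3 = 14.5; height_3 = 4.75; pos_x_4 = 5; pos_y_4 = 11; pos_z_4 = 10; height_4 = 6.75; pos_x_5 = 6.75; pos_y_5 = 4.5; pos_z_5 = 12; height_5 = 7.25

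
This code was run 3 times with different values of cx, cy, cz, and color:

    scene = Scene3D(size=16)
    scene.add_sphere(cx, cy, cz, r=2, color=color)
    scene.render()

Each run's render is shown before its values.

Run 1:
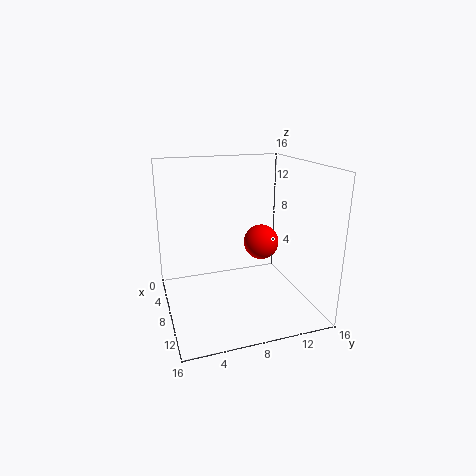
cx = 7.5
cy = 11
cz = 7
color = 'red'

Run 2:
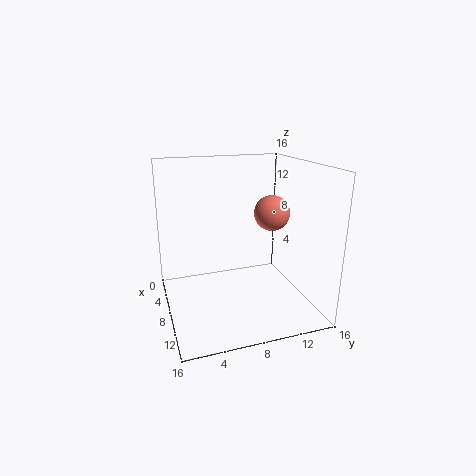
cx = 8
cy = 12
cz = 10.5
color = 'salmon'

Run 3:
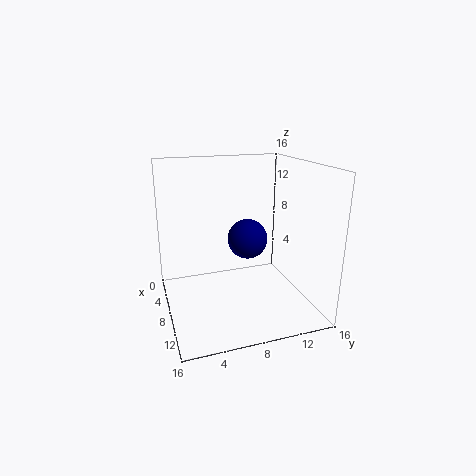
cx = 11
cy = 8
cz = 9
color = 'navy'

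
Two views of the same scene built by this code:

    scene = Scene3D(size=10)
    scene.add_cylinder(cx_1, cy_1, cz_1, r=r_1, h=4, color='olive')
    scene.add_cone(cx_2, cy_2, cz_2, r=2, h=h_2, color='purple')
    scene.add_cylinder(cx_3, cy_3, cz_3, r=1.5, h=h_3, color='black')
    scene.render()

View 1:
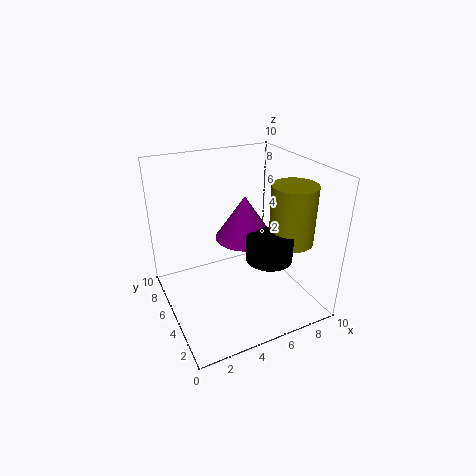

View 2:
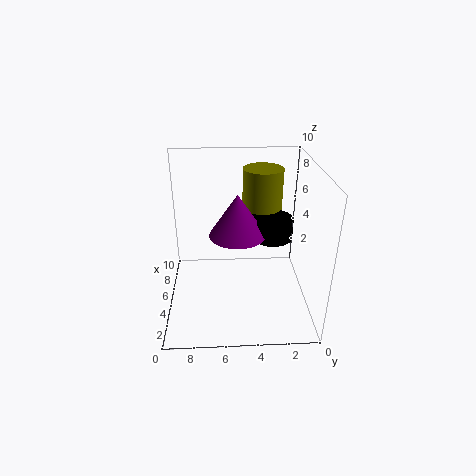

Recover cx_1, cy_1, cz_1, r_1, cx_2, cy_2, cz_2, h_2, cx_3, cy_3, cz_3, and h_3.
cx_1 = 8, cy_1 = 3, cz_1 = 5, r_1 = 1.5, cx_2 = 5.5, cy_2 = 5, cz_2 = 5, h_2 = 3, cx_3 = 6, cy_3 = 2.5, cz_3 = 4.5, h_3 = 1.5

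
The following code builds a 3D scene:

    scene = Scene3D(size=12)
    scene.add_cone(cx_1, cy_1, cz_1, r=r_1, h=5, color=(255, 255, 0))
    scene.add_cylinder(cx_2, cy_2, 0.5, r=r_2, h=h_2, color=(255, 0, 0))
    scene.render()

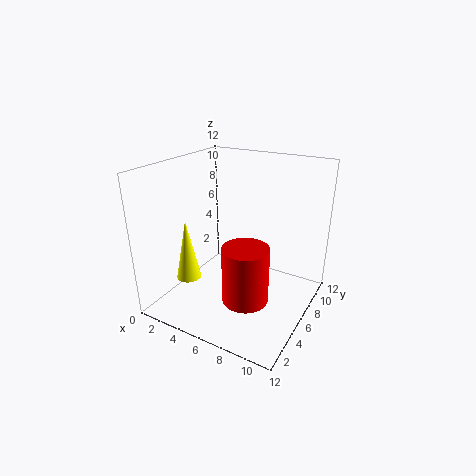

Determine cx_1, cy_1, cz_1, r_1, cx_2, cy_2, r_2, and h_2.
cx_1 = 3; cy_1 = 3; cz_1 = 3; r_1 = 1; cx_2 = 7; cy_2 = 5.5; r_2 = 2; h_2 = 5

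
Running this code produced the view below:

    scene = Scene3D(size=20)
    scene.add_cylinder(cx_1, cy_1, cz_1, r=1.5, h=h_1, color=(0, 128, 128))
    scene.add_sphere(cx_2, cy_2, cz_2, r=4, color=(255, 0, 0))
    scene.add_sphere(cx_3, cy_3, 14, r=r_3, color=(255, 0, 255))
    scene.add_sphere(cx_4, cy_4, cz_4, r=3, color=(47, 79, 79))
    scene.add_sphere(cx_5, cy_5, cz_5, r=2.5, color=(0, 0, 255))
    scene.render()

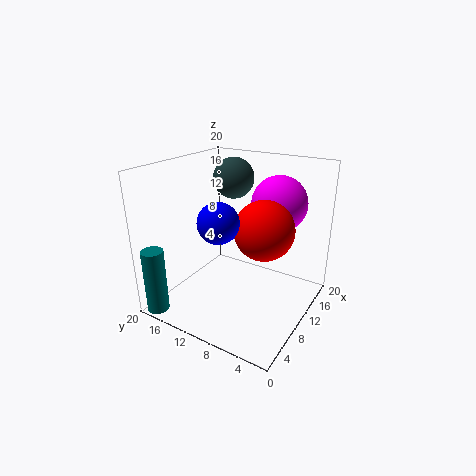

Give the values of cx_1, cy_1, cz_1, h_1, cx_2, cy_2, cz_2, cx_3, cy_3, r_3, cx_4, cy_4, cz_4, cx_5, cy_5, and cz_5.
cx_1 = 1.5
cy_1 = 18
cz_1 = 0.5
h_1 = 9
cx_2 = 10
cy_2 = 6
cz_2 = 12
cx_3 = 15.5
cy_3 = 6.5
r_3 = 4
cx_4 = 14.5
cy_4 = 13.5
cz_4 = 17
cx_5 = 4
cy_5 = 9
cz_5 = 14.5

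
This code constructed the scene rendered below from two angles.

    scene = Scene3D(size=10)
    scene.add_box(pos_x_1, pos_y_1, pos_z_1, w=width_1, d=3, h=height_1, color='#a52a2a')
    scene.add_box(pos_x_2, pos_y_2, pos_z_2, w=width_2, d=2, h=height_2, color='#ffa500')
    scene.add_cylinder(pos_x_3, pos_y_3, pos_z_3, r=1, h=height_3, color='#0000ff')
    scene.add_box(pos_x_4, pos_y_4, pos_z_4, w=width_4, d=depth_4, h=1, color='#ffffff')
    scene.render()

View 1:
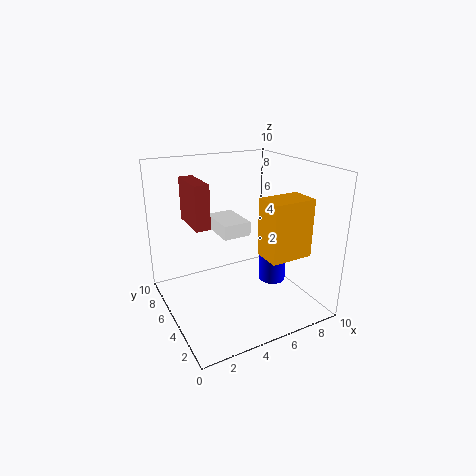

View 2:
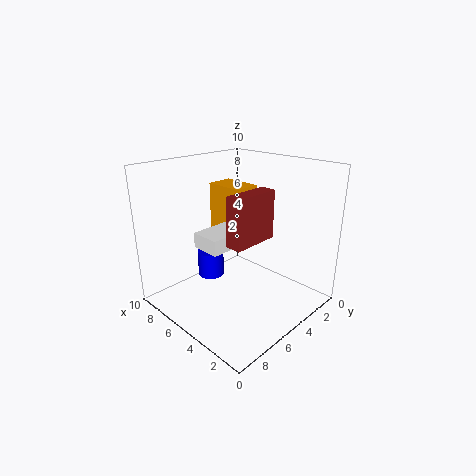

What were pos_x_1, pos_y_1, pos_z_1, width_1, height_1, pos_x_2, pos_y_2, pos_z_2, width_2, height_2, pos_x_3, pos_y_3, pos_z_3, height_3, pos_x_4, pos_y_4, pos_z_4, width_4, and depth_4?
pos_x_1 = 2; pos_y_1 = 5; pos_z_1 = 6; width_1 = 1; height_1 = 3; pos_x_2 = 6; pos_y_2 = 2; pos_z_2 = 4; width_2 = 3; height_2 = 4; pos_x_3 = 8; pos_y_3 = 5; pos_z_3 = 1; height_3 = 2; pos_x_4 = 4; pos_y_4 = 5; pos_z_4 = 5; width_4 = 2; depth_4 = 3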